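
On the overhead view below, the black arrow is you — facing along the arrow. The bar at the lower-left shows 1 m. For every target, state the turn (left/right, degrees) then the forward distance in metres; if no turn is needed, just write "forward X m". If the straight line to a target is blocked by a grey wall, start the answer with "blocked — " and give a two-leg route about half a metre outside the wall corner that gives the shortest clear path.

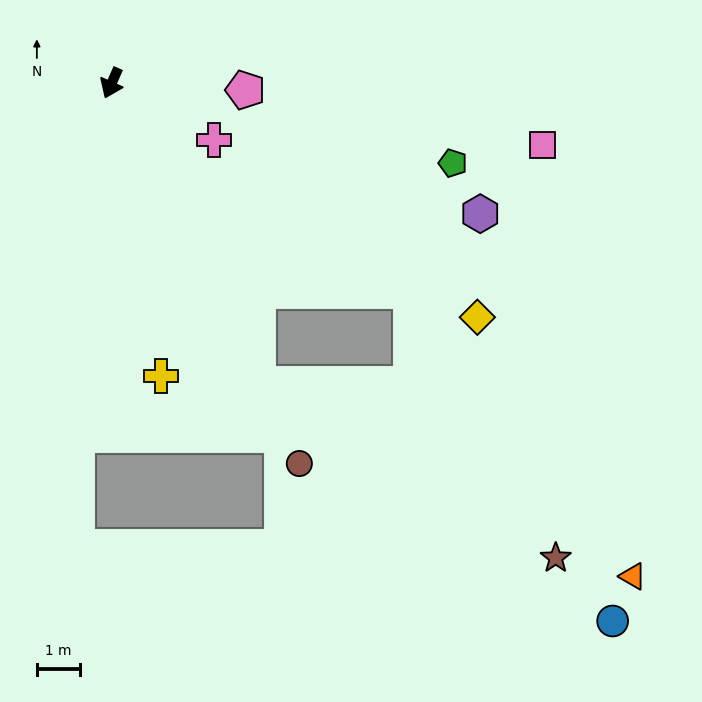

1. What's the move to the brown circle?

turn left 50°, forward 9.8 m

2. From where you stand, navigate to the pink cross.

turn left 85°, forward 2.7 m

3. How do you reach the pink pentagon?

turn left 111°, forward 3.1 m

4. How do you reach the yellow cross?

turn left 33°, forward 6.9 m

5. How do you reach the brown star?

blocked — turn left 49°, forward 7.7 m, then turn left 34°, forward 8.0 m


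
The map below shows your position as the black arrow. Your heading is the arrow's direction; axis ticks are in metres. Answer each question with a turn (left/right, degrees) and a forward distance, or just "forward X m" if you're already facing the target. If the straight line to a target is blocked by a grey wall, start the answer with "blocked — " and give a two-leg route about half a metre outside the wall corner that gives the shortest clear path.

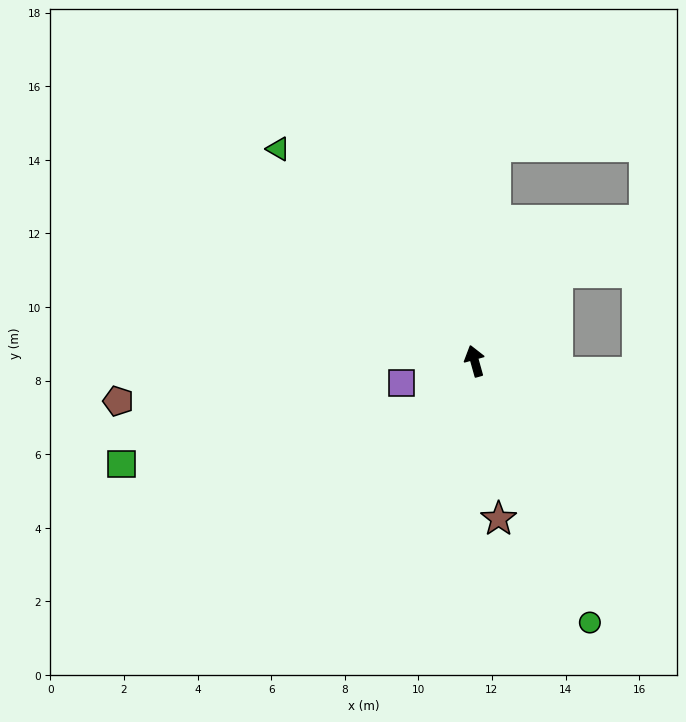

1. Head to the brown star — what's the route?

turn left 173°, forward 4.3 m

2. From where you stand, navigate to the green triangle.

turn left 27°, forward 7.9 m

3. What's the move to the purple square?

turn left 91°, forward 2.1 m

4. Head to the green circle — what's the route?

turn right 172°, forward 7.8 m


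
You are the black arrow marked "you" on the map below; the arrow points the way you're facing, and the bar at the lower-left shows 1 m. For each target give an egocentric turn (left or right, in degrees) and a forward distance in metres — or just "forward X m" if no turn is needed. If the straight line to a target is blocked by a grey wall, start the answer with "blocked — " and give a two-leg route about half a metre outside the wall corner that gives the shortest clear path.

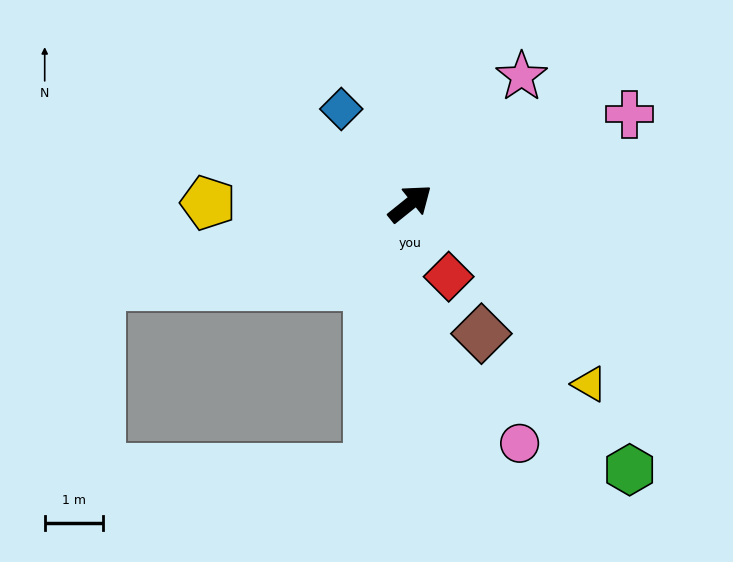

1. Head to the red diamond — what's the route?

turn right 101°, forward 1.4 m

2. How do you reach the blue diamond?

turn left 87°, forward 2.0 m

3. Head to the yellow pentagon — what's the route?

turn left 141°, forward 3.5 m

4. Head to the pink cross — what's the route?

turn right 17°, forward 4.1 m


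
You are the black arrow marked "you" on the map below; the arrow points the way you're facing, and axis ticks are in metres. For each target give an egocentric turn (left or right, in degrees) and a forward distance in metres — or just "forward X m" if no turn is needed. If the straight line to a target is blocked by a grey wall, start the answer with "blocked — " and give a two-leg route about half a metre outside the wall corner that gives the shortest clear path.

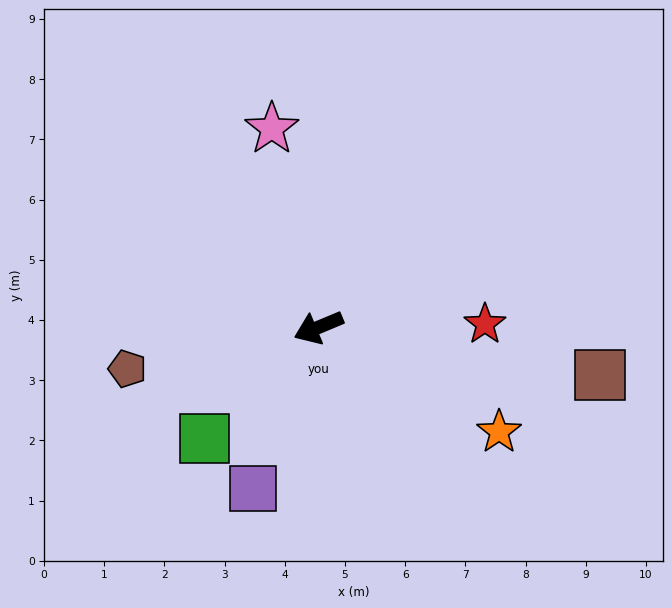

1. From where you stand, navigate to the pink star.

turn right 99°, forward 3.4 m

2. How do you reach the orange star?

turn left 127°, forward 3.5 m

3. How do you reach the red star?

turn left 158°, forward 2.8 m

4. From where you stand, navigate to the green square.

turn left 22°, forward 2.6 m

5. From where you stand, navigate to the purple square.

turn left 45°, forward 2.9 m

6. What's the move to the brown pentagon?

turn right 10°, forward 3.2 m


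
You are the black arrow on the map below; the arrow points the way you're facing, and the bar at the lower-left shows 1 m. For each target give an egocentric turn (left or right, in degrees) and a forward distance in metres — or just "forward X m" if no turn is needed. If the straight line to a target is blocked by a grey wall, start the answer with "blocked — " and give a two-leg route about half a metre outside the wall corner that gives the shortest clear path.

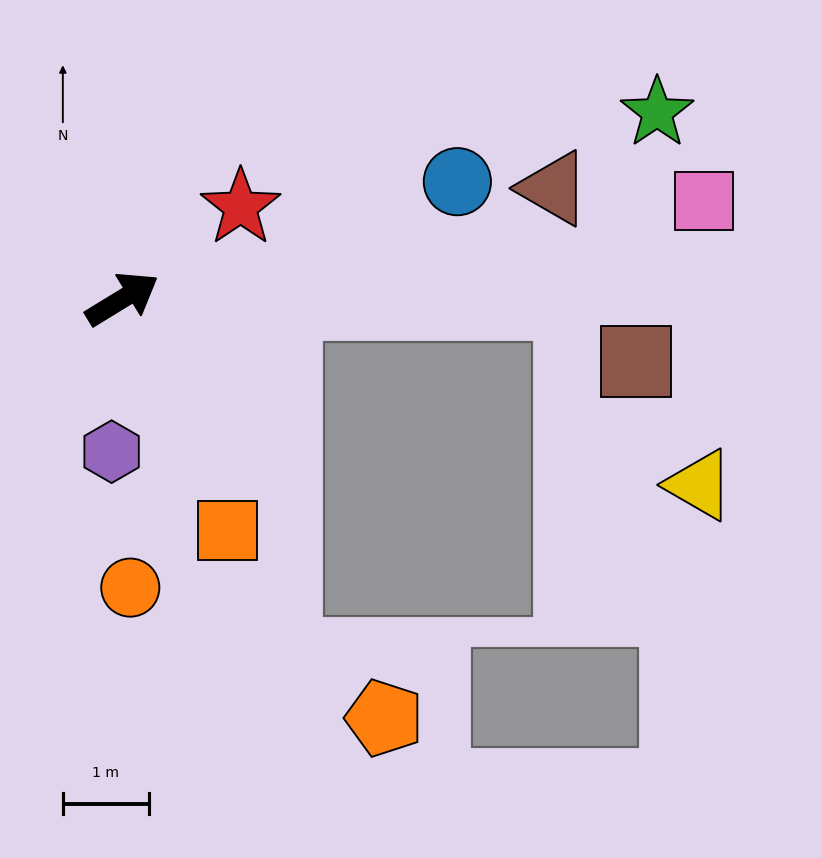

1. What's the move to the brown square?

blocked — turn right 32°, forward 5.2 m, then turn right 41°, forward 1.0 m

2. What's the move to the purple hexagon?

turn right 125°, forward 1.8 m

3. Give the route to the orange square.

turn right 97°, forward 3.0 m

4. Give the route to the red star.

turn left 6°, forward 1.7 m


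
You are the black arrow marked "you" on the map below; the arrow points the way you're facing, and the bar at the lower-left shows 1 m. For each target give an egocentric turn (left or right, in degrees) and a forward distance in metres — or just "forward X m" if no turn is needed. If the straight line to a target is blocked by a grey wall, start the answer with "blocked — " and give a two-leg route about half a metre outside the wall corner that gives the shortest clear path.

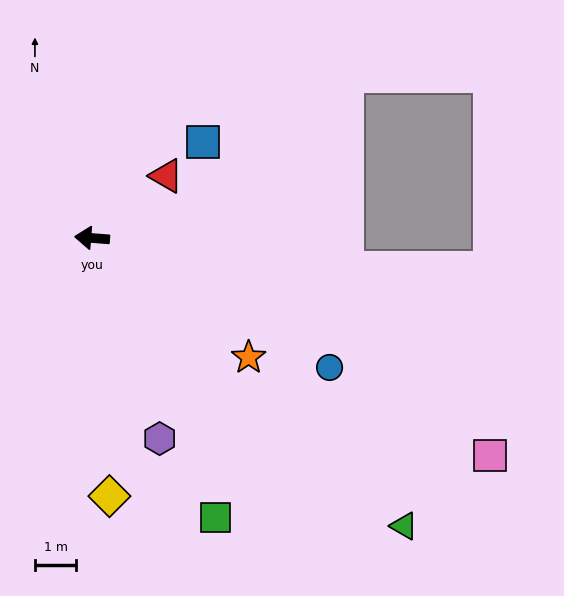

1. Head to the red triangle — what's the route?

turn right 136°, forward 2.3 m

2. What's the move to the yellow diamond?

turn left 98°, forward 6.2 m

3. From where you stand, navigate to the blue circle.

turn left 156°, forward 6.5 m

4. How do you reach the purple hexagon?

turn left 113°, forward 5.1 m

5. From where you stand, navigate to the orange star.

turn left 147°, forward 4.7 m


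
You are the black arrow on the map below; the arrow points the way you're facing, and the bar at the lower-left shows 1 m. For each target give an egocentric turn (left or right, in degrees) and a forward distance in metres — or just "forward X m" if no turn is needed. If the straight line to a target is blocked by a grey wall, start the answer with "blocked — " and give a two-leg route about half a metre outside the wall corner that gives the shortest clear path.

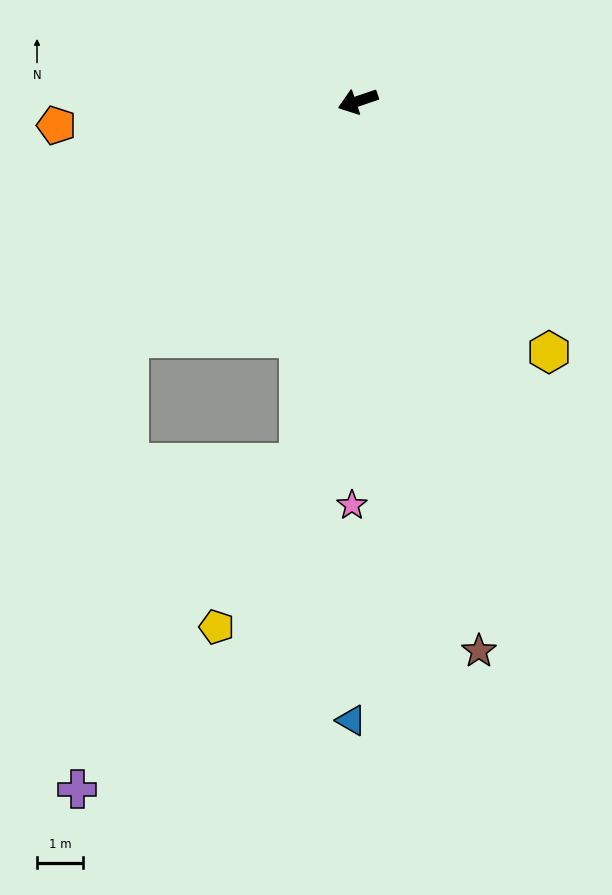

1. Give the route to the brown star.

turn left 84°, forward 12.2 m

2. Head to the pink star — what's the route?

turn left 70°, forward 8.7 m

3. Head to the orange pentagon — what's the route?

turn right 14°, forward 6.5 m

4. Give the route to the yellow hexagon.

turn left 109°, forward 6.8 m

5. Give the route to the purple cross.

blocked — turn left 27°, forward 7.1 m, then turn left 38°, forward 9.8 m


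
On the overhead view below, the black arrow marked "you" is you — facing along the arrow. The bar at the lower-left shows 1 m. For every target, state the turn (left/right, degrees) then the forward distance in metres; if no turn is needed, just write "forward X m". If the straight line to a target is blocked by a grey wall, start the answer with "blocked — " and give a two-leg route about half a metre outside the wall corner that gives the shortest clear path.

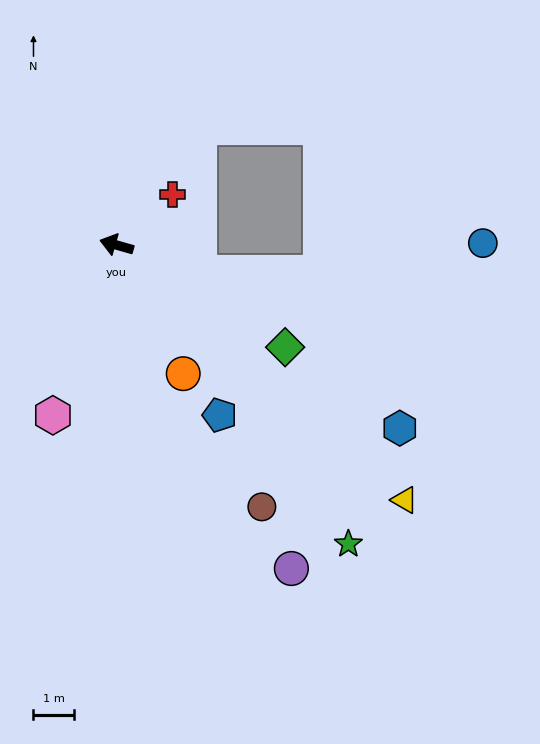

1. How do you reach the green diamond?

turn left 165°, forward 4.8 m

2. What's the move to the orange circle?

turn left 133°, forward 3.6 m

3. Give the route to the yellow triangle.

turn left 154°, forward 9.5 m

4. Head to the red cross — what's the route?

turn right 122°, forward 1.9 m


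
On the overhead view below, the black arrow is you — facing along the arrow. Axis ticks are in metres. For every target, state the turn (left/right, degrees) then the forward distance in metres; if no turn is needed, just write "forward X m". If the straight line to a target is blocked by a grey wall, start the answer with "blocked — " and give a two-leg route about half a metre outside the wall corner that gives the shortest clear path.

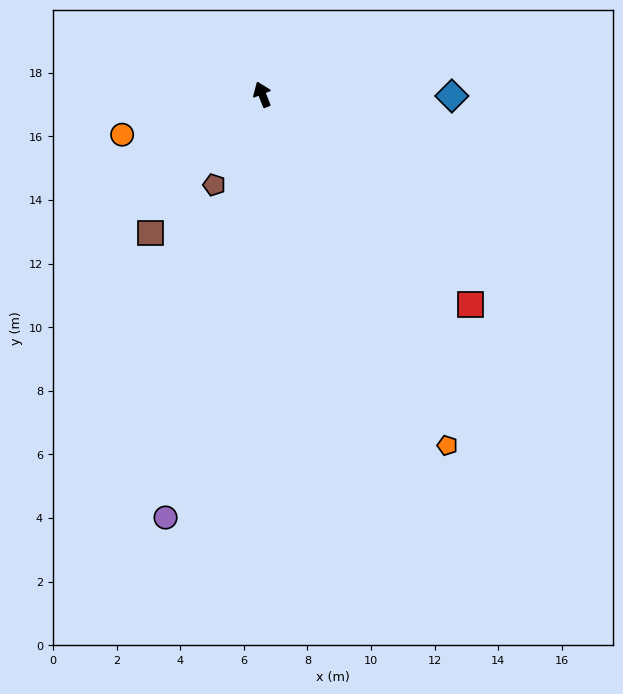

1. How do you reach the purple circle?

turn left 145°, forward 13.6 m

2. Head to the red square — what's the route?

turn right 157°, forward 9.3 m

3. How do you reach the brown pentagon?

turn left 130°, forward 3.2 m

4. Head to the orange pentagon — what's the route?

turn right 174°, forward 12.5 m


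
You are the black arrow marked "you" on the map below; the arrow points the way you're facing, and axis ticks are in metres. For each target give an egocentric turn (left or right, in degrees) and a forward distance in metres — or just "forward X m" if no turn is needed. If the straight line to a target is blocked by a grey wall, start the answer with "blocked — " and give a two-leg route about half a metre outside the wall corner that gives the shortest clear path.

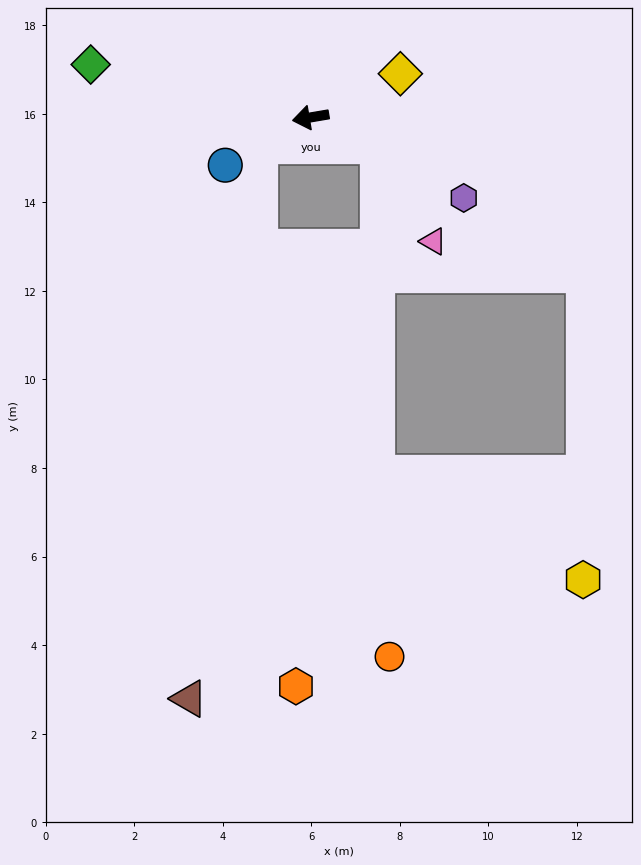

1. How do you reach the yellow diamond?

turn right 164°, forward 2.3 m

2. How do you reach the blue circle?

turn left 20°, forward 2.2 m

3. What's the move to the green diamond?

turn right 23°, forward 5.1 m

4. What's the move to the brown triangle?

blocked — turn left 19°, forward 1.3 m, then turn left 54°, forward 12.6 m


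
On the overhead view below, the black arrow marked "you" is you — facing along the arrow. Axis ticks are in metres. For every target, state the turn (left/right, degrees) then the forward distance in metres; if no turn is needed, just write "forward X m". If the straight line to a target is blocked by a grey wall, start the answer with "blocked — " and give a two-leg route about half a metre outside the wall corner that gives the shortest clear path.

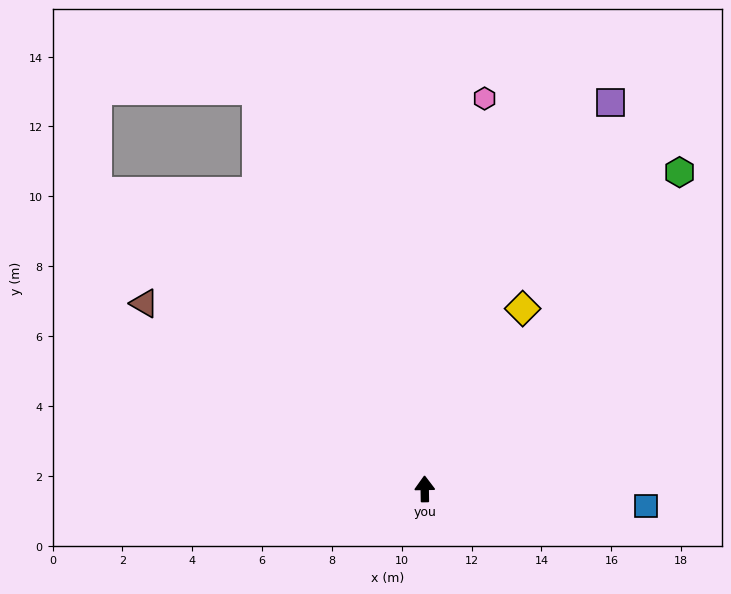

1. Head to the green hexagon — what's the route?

turn right 40°, forward 11.6 m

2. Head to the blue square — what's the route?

turn right 95°, forward 6.3 m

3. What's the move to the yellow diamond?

turn right 29°, forward 5.9 m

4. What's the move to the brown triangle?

turn left 56°, forward 9.6 m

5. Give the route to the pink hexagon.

turn right 10°, forward 11.3 m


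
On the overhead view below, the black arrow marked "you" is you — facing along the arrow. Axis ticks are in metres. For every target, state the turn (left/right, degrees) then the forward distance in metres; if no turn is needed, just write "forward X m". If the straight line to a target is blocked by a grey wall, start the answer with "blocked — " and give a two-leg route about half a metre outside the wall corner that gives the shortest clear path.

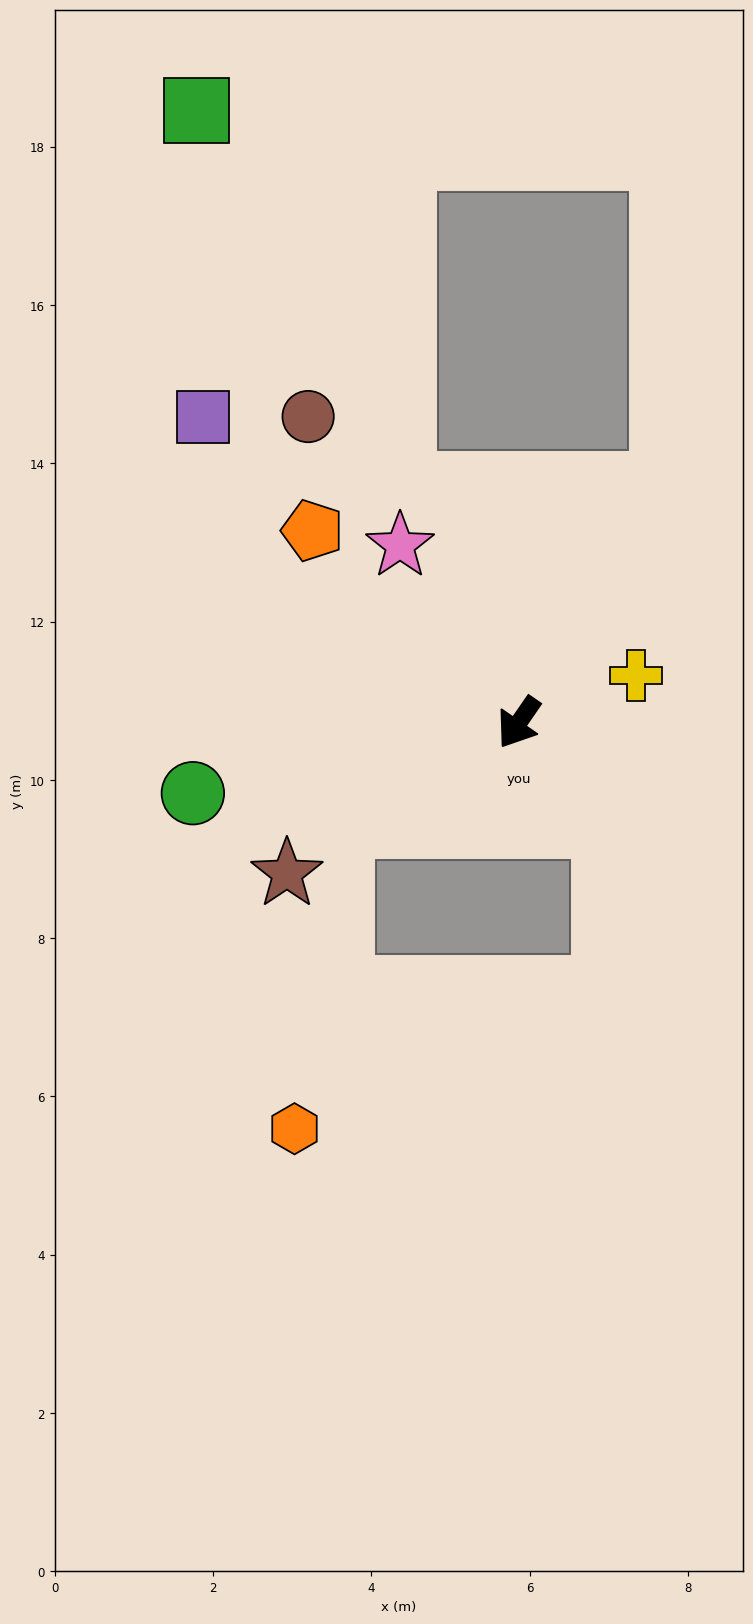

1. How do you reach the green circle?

turn right 43°, forward 4.2 m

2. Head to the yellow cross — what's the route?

turn left 147°, forward 1.6 m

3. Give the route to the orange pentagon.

turn right 98°, forward 3.6 m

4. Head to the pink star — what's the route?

turn right 112°, forward 2.7 m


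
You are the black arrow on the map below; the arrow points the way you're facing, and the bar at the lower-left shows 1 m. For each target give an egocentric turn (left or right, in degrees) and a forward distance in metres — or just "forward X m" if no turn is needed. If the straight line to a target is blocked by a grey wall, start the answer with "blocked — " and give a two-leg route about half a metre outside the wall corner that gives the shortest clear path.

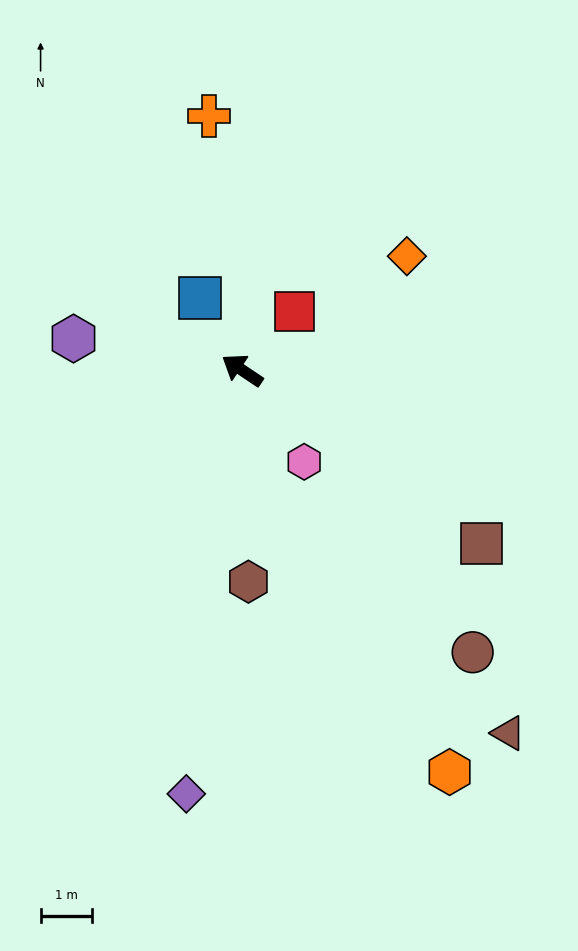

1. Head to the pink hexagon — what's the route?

turn left 158°, forward 2.1 m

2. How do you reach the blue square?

turn right 26°, forward 1.6 m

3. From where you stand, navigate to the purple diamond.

turn left 116°, forward 8.3 m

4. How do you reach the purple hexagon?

turn left 23°, forward 3.3 m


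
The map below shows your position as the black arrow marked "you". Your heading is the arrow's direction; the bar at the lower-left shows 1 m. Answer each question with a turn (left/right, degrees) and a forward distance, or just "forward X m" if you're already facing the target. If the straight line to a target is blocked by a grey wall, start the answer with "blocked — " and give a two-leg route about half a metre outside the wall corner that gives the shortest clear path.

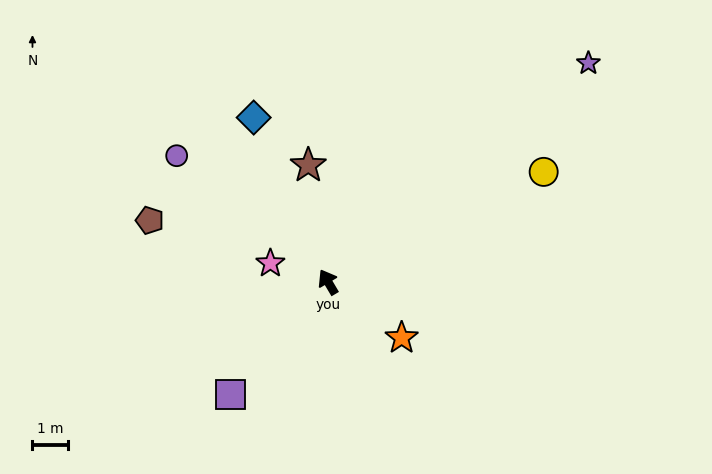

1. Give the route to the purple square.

turn left 108°, forward 4.2 m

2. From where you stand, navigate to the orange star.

turn right 158°, forward 2.6 m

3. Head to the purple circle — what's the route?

turn left 20°, forward 5.5 m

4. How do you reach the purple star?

turn right 81°, forward 9.5 m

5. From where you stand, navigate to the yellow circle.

turn right 94°, forward 6.8 m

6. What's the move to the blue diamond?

turn right 6°, forward 5.0 m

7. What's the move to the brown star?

turn right 21°, forward 3.3 m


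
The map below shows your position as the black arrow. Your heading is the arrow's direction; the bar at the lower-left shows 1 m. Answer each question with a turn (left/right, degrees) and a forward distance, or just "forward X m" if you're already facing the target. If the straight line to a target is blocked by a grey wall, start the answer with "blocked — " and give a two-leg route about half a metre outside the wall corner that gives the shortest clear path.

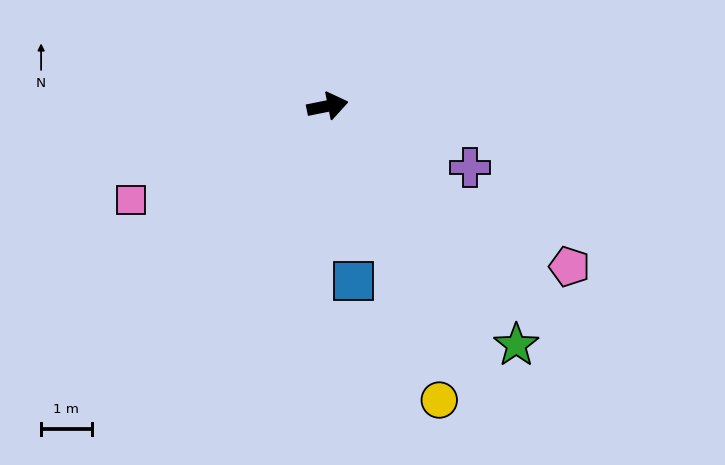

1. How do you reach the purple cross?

turn right 35°, forward 3.1 m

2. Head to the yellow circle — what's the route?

turn right 81°, forward 6.2 m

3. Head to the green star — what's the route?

turn right 63°, forward 6.0 m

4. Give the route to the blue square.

turn right 93°, forward 3.5 m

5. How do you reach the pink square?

turn right 166°, forward 4.3 m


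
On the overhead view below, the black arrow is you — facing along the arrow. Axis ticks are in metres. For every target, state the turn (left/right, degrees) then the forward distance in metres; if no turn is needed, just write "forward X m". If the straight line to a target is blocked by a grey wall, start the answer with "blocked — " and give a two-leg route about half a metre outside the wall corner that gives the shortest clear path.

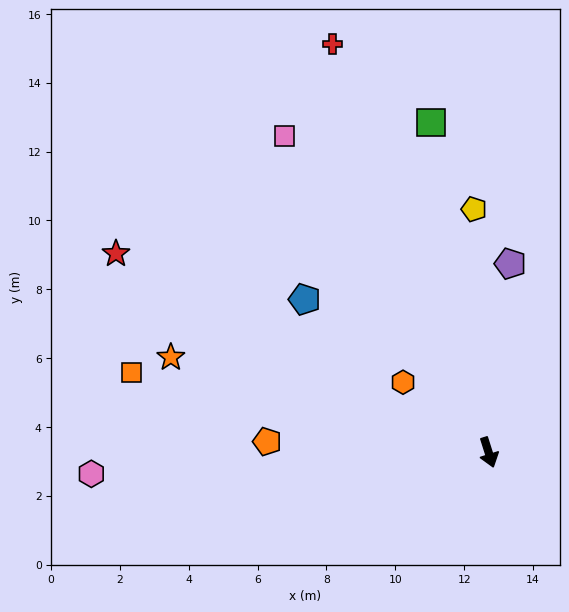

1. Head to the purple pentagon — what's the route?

turn left 156°, forward 5.5 m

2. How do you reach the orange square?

turn right 120°, forward 10.6 m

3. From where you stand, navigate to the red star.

turn right 136°, forward 12.3 m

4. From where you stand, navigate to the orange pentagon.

turn right 110°, forward 6.4 m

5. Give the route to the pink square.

turn right 165°, forward 10.9 m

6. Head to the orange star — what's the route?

turn right 124°, forward 9.6 m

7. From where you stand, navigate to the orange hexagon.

turn right 147°, forward 3.2 m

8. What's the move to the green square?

turn left 172°, forward 9.7 m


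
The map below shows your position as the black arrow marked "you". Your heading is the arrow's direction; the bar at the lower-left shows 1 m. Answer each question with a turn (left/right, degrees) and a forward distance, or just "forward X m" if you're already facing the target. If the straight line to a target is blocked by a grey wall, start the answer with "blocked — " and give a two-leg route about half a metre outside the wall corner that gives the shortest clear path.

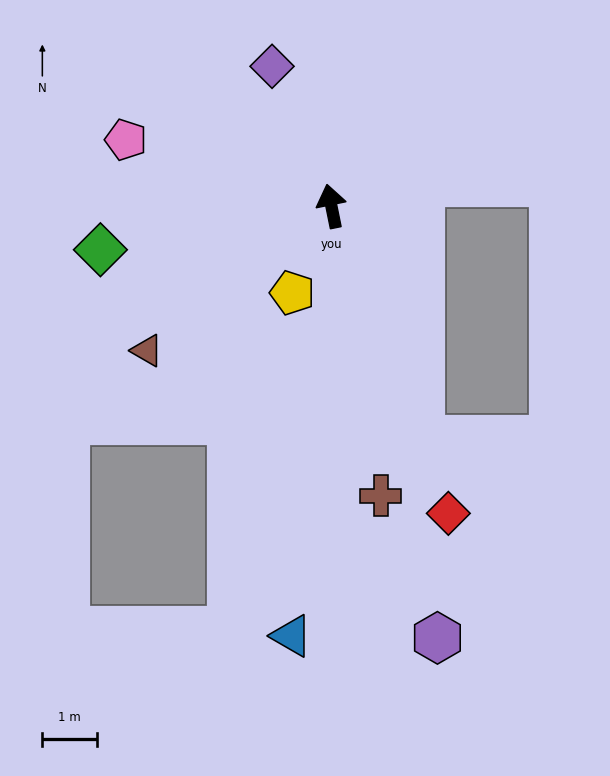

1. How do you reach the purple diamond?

turn left 11°, forward 2.8 m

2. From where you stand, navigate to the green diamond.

turn left 89°, forward 4.3 m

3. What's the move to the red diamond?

turn right 171°, forward 6.0 m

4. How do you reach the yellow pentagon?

turn left 144°, forward 1.7 m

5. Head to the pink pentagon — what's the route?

turn left 61°, forward 3.9 m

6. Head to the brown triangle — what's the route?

turn left 117°, forward 4.3 m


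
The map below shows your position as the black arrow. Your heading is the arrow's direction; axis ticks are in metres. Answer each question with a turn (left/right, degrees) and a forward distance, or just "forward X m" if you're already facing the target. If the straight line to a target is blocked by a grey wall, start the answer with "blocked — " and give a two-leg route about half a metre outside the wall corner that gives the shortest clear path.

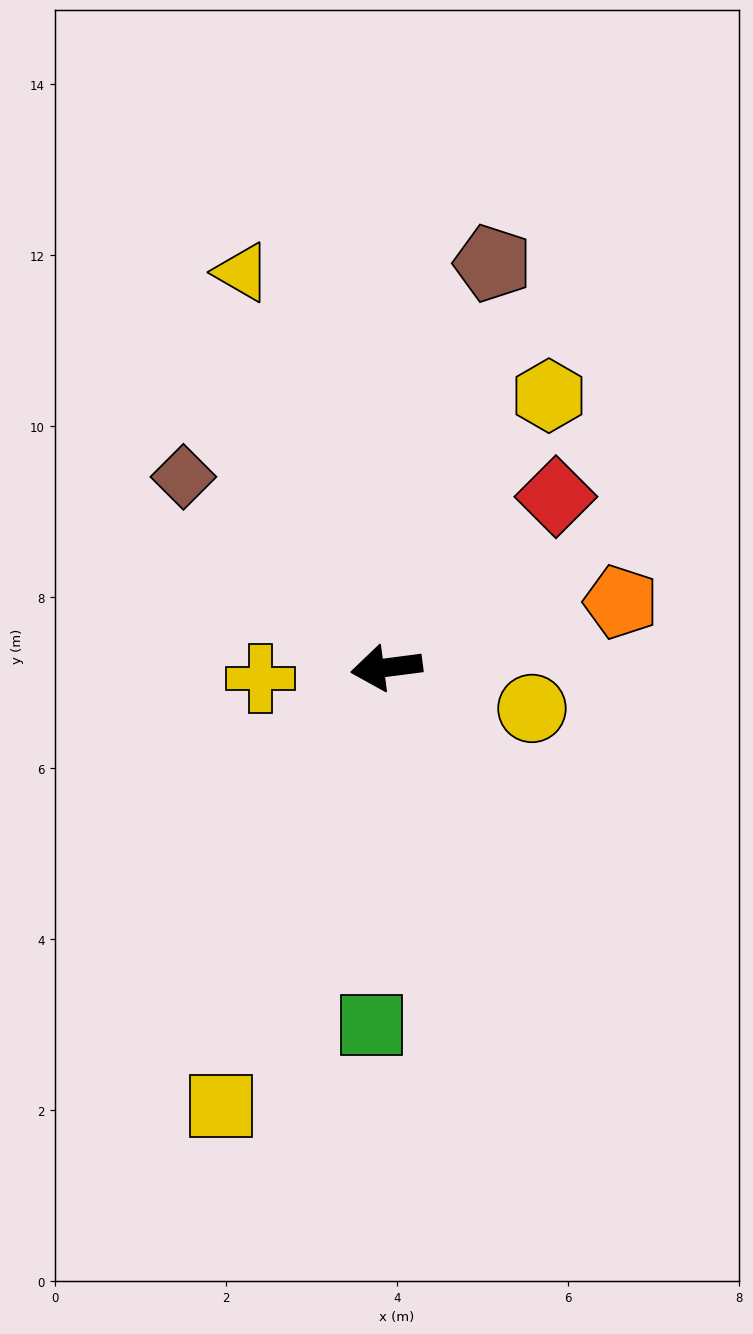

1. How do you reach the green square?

turn left 80°, forward 4.2 m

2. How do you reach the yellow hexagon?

turn right 128°, forward 3.7 m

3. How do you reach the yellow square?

turn left 62°, forward 5.5 m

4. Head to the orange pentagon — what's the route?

turn right 172°, forward 2.8 m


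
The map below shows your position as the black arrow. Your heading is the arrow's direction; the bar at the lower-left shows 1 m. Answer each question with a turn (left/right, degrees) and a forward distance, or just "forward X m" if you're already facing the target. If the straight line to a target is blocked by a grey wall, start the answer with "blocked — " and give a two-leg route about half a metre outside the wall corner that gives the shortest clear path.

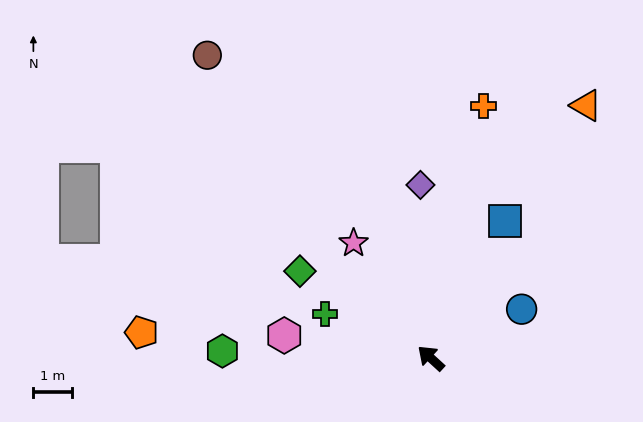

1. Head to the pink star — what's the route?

turn right 14°, forward 3.6 m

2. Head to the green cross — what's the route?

turn left 20°, forward 3.0 m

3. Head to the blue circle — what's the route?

turn right 109°, forward 2.7 m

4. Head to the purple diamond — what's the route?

turn right 44°, forward 4.5 m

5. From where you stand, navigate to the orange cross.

turn right 59°, forward 6.7 m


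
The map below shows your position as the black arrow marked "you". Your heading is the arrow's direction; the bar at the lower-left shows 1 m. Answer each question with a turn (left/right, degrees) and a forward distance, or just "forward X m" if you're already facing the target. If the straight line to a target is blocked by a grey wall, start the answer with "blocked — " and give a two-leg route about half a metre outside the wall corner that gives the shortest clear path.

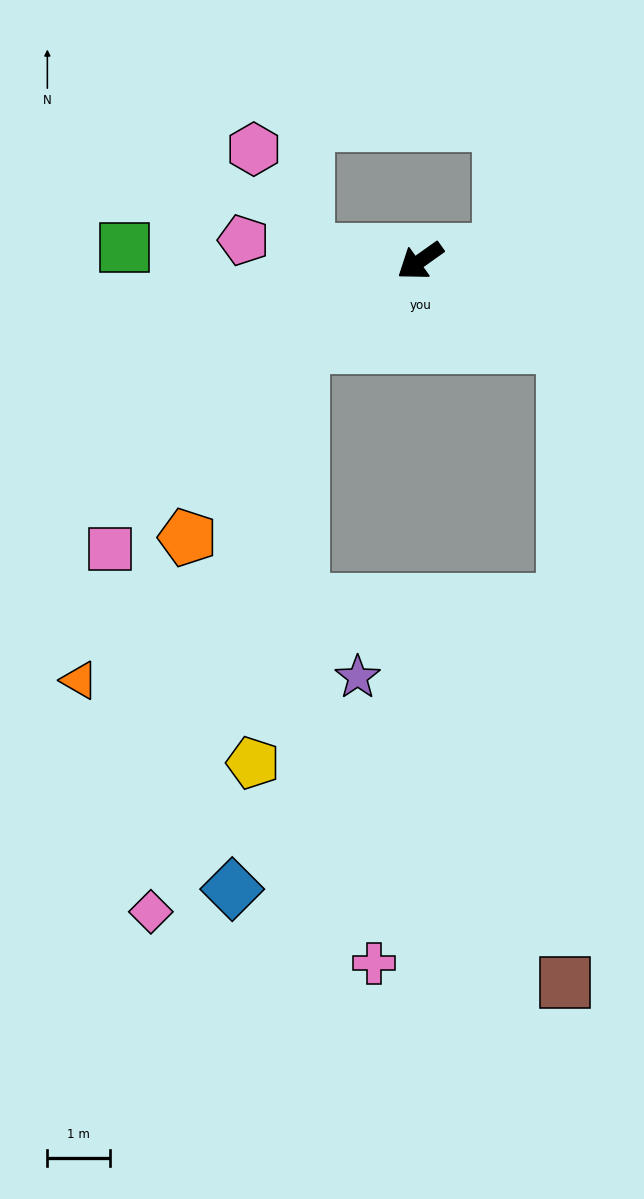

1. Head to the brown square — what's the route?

blocked — turn left 114°, forward 2.6 m, then turn right 59°, forward 10.1 m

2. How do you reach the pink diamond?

blocked — forward 2.3 m, then turn left 40°, forward 9.3 m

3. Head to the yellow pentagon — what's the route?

blocked — forward 2.3 m, then turn left 48°, forward 6.6 m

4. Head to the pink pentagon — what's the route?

turn right 42°, forward 2.8 m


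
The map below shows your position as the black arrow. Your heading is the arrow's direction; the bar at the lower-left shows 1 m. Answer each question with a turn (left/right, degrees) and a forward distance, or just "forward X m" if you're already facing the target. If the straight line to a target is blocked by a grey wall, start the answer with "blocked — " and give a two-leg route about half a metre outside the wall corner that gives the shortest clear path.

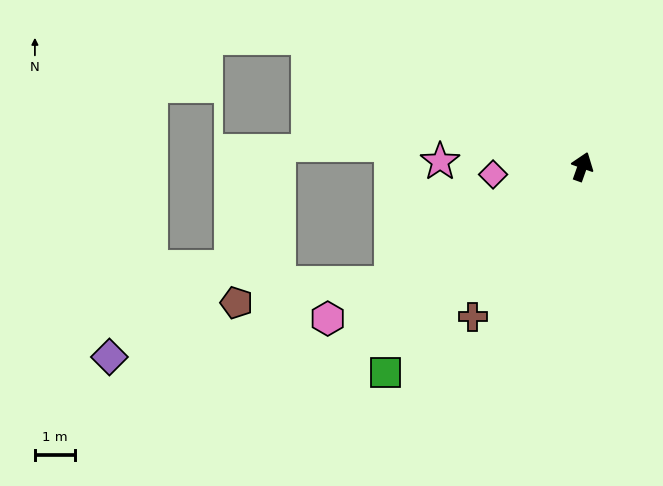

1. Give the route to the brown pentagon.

blocked — turn left 141°, forward 5.5 m, then turn right 24°, forward 3.9 m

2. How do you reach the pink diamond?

turn left 115°, forward 2.2 m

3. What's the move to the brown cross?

turn left 163°, forward 4.6 m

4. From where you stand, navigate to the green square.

turn left 156°, forward 7.0 m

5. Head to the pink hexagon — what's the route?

turn left 140°, forward 7.3 m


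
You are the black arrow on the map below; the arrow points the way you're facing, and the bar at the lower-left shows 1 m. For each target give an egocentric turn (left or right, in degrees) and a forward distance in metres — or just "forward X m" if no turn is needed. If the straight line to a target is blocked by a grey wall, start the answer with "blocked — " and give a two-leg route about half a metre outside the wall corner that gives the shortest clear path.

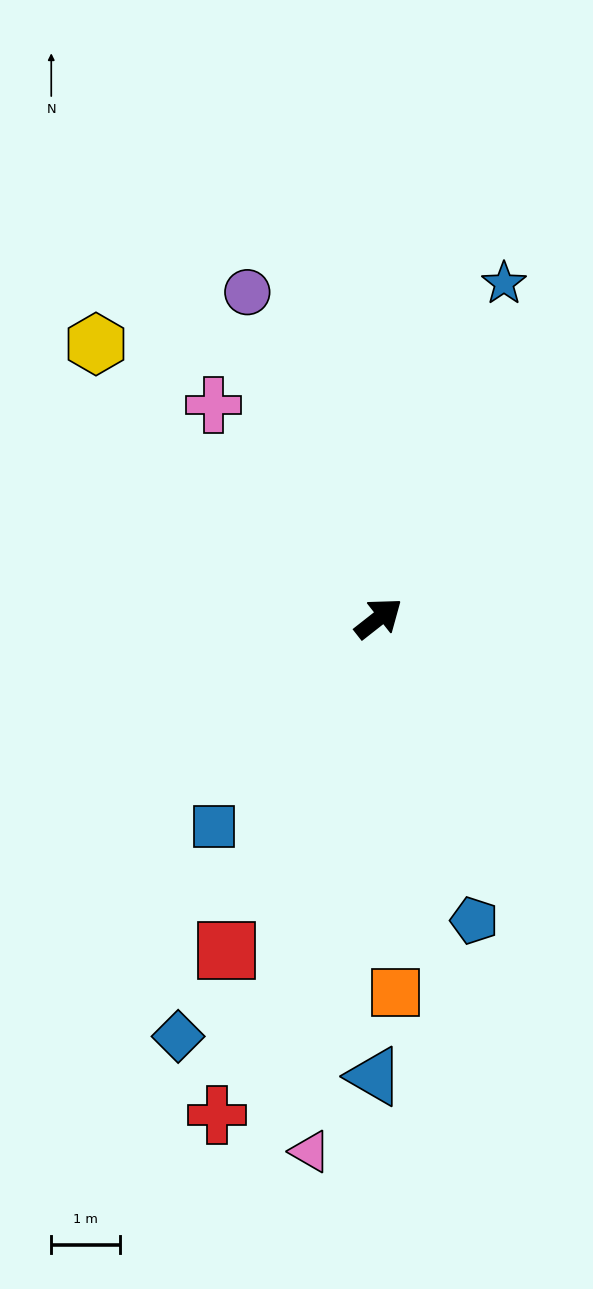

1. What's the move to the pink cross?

turn left 90°, forward 4.0 m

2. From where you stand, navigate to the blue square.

turn right 166°, forward 3.9 m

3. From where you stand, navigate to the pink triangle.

turn right 135°, forward 7.9 m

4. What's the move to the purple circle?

turn left 74°, forward 5.1 m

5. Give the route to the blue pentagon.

turn right 111°, forward 4.6 m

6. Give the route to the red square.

turn right 153°, forward 5.4 m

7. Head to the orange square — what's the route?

turn right 126°, forward 5.5 m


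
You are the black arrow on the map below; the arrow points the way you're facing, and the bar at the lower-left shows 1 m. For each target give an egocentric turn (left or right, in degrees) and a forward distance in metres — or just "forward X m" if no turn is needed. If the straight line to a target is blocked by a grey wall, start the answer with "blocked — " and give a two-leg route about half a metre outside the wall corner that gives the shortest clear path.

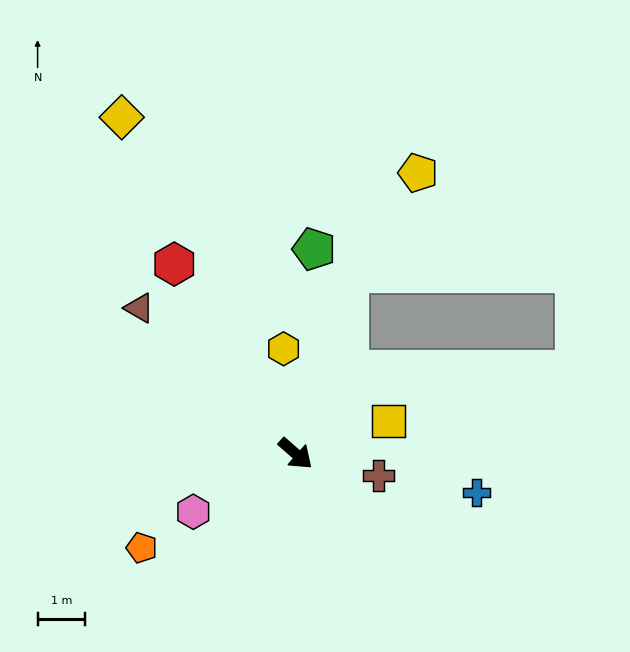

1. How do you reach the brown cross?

turn left 26°, forward 1.8 m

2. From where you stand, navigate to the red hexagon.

turn left 164°, forward 4.7 m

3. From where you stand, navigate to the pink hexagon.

turn right 109°, forward 2.5 m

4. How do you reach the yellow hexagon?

turn left 138°, forward 2.2 m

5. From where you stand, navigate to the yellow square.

turn left 61°, forward 2.1 m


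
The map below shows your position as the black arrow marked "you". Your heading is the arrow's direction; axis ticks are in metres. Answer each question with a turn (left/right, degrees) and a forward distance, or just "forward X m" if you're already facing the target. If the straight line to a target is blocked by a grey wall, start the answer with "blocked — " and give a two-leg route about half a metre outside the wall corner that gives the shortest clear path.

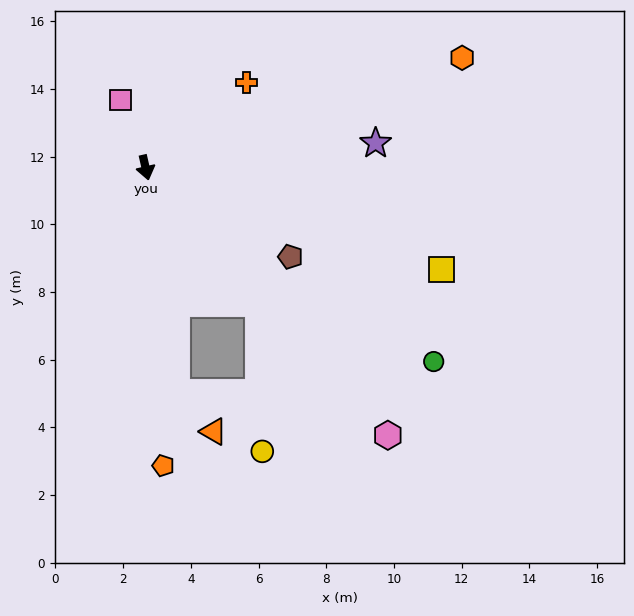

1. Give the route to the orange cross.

turn left 117°, forward 3.9 m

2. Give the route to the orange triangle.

blocked — turn right 5°, forward 6.7 m, then turn left 37°, forward 1.6 m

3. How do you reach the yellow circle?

blocked — turn left 27°, forward 5.2 m, then turn right 39°, forward 4.4 m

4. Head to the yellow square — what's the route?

turn left 58°, forward 9.3 m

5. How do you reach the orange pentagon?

turn right 9°, forward 8.8 m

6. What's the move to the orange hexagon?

turn left 96°, forward 9.9 m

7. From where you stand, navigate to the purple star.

turn left 83°, forward 6.8 m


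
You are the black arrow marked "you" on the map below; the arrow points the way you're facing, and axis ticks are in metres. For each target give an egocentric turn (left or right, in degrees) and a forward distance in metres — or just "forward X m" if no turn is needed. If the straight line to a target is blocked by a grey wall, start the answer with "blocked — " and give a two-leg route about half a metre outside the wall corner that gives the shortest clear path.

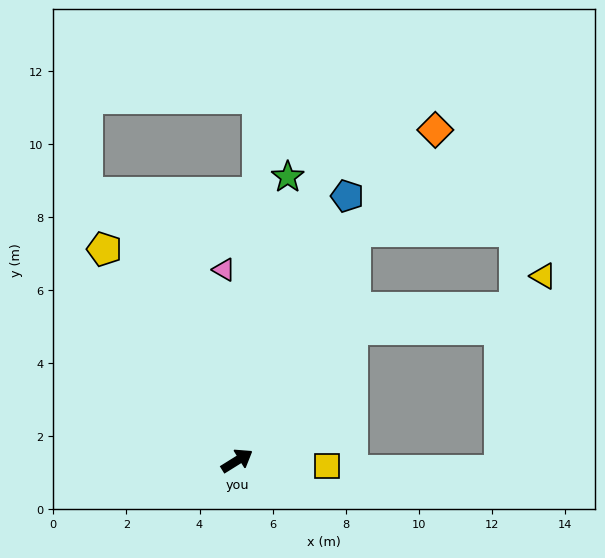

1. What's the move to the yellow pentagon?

turn left 90°, forward 6.8 m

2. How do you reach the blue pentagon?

turn left 35°, forward 7.8 m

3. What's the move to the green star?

turn left 48°, forward 7.9 m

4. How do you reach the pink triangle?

turn left 62°, forward 5.2 m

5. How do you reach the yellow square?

turn right 35°, forward 2.5 m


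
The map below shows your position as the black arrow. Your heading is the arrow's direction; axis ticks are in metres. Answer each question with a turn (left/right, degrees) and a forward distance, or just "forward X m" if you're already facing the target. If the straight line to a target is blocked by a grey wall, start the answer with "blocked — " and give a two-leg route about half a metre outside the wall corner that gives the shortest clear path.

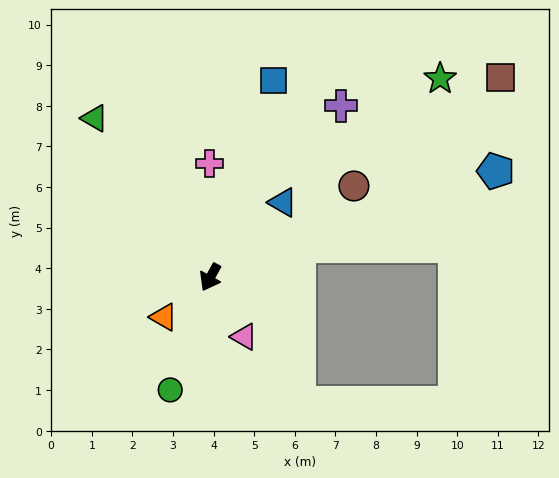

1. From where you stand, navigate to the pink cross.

turn right 151°, forward 2.8 m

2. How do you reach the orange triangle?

turn right 21°, forward 1.5 m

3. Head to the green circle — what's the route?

turn left 9°, forward 2.9 m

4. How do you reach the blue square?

turn right 169°, forward 5.1 m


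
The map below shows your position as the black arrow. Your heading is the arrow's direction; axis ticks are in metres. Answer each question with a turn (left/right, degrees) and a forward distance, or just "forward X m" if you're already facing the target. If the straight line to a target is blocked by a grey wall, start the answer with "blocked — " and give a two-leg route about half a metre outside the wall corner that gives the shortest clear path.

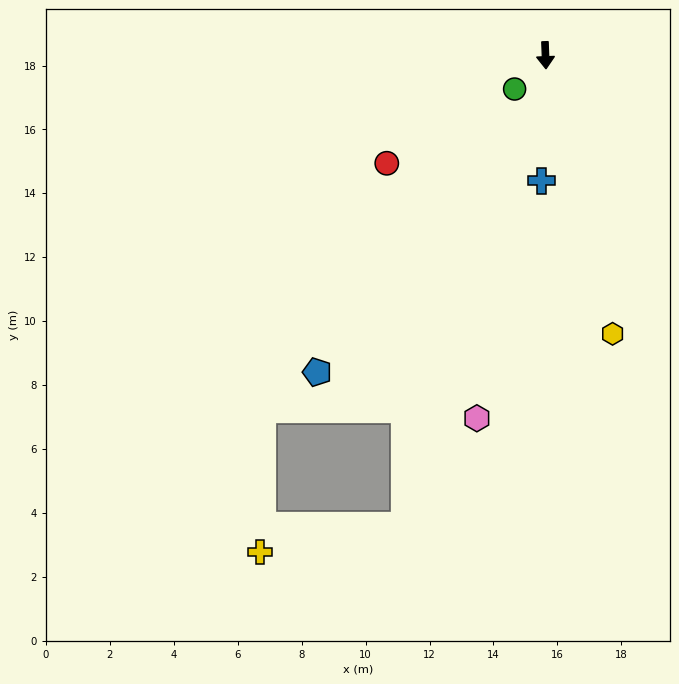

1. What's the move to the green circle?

turn right 45°, forward 1.4 m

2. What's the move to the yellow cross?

blocked — turn right 19°, forward 15.3 m, then turn right 63°, forward 4.6 m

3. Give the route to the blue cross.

turn right 4°, forward 3.9 m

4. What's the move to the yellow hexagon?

turn left 11°, forward 9.0 m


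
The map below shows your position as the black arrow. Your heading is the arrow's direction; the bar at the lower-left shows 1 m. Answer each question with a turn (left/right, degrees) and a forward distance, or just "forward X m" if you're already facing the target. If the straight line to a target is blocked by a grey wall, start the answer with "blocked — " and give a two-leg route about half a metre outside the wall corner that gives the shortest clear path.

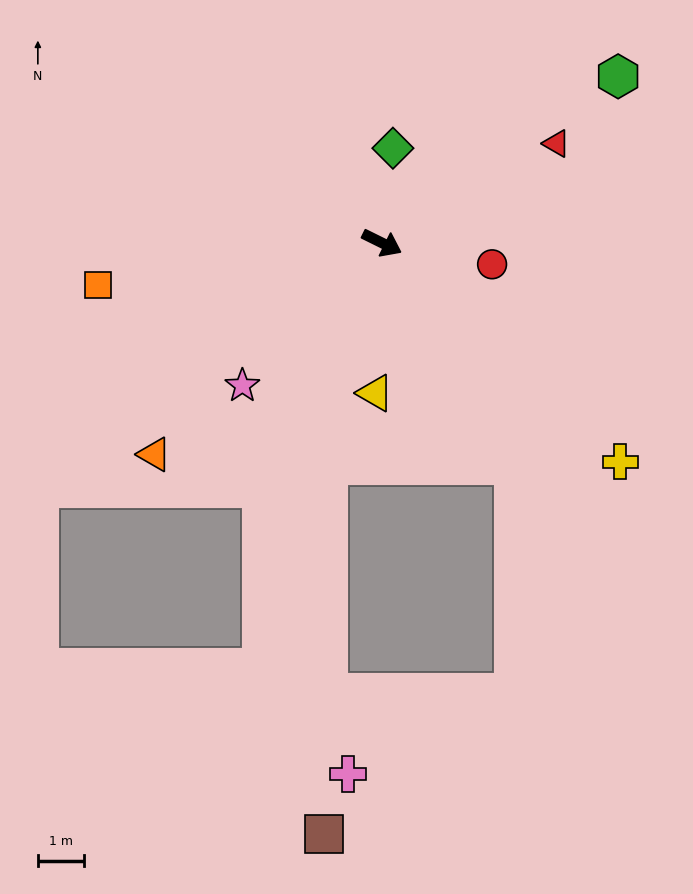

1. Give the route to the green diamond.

turn left 110°, forward 2.1 m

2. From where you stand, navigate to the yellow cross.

turn right 16°, forward 7.0 m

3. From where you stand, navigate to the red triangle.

turn left 56°, forward 4.3 m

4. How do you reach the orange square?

turn right 145°, forward 6.2 m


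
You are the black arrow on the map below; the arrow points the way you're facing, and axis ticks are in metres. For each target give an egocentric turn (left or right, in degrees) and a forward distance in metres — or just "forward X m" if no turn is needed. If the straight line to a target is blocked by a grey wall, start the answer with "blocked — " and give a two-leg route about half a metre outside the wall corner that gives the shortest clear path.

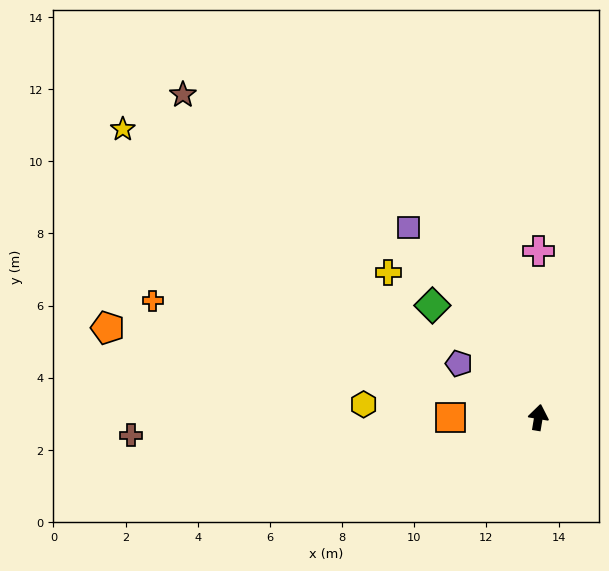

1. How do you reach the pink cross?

turn left 9°, forward 4.6 m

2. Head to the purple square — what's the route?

turn left 44°, forward 6.4 m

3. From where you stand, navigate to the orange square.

turn left 99°, forward 2.4 m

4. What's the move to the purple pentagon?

turn left 65°, forward 2.7 m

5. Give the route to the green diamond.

turn left 53°, forward 4.3 m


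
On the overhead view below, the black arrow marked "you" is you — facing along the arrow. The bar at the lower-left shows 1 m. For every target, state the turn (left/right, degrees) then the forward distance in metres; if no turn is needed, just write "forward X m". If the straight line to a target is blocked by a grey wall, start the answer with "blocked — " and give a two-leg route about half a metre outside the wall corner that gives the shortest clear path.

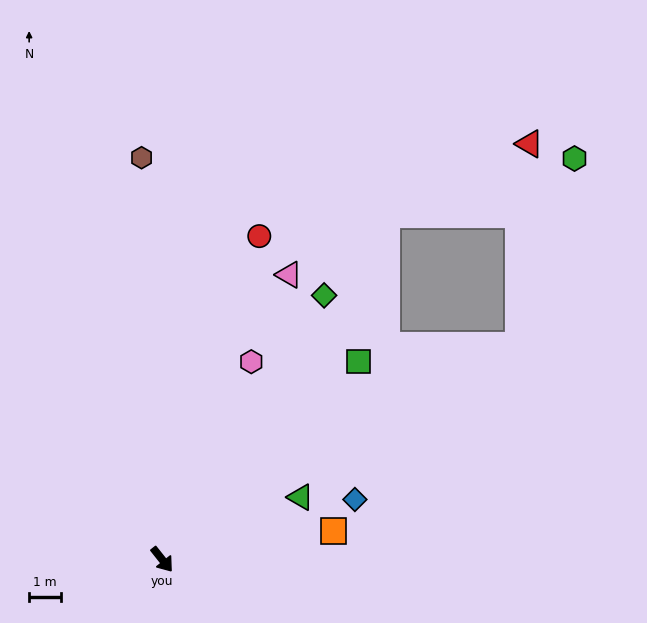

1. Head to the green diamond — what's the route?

turn left 110°, forward 9.6 m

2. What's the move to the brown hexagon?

turn left 145°, forward 12.5 m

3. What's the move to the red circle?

turn left 125°, forward 10.5 m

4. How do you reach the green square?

turn left 97°, forward 8.6 m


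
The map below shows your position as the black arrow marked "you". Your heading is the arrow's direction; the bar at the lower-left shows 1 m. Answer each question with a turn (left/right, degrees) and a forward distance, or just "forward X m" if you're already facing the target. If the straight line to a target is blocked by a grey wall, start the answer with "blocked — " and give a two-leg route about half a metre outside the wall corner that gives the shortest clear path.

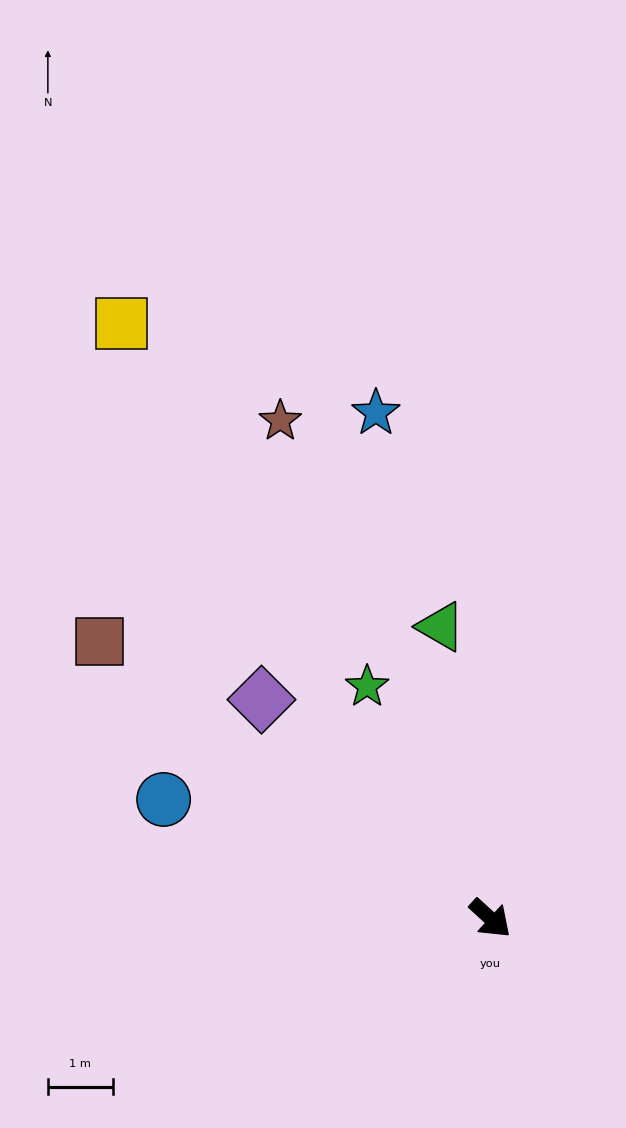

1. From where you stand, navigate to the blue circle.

turn right 158°, forward 5.4 m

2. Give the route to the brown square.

turn right 173°, forward 7.4 m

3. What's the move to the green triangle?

turn left 142°, forward 4.6 m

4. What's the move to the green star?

turn left 160°, forward 4.1 m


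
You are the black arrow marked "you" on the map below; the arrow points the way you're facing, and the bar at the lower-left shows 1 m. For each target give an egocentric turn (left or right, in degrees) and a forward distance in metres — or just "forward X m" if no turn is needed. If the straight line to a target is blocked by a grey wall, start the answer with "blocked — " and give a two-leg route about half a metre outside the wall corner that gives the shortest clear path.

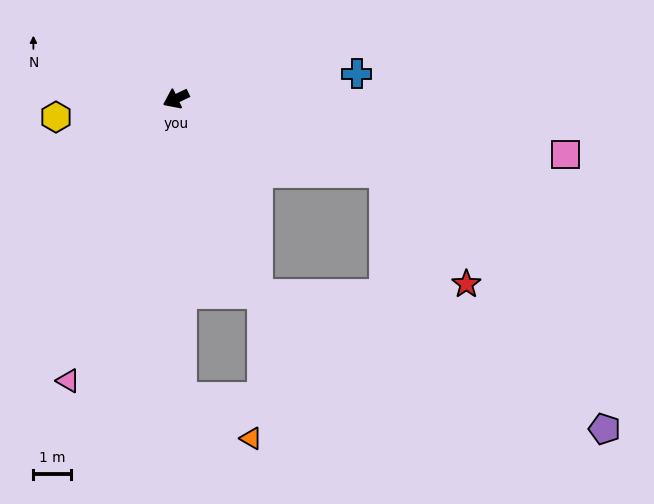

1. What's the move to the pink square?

turn left 146°, forward 10.5 m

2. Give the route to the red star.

blocked — turn left 135°, forward 5.9 m, then turn right 34°, forward 3.7 m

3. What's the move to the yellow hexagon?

turn right 17°, forward 3.3 m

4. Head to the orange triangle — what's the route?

blocked — turn left 66°, forward 8.0 m, then turn left 58°, forward 2.2 m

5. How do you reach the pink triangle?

turn left 44°, forward 8.1 m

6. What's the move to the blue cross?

turn left 162°, forward 4.9 m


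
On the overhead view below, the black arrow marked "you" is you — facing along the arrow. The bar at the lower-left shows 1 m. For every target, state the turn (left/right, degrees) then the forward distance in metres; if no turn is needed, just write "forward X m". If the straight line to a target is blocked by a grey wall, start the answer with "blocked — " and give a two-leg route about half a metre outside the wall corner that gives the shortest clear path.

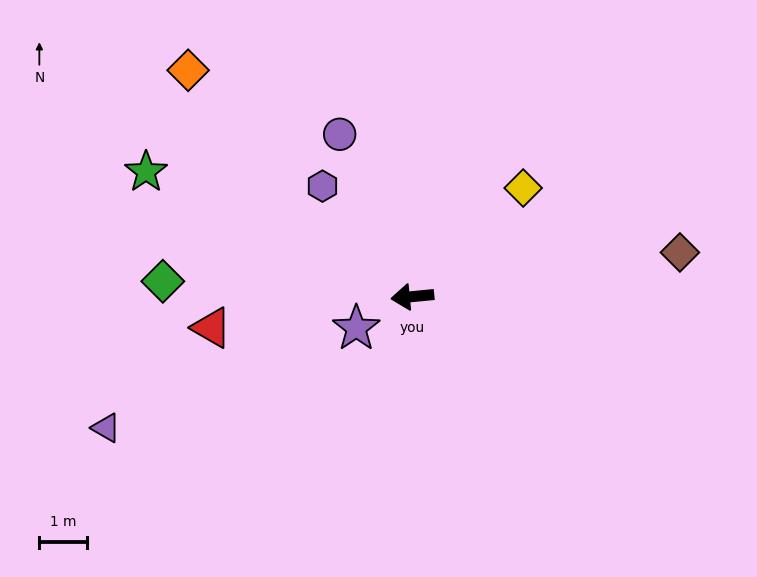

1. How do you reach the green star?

turn right 31°, forward 6.2 m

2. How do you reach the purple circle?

turn right 71°, forward 3.7 m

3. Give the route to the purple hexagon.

turn right 56°, forward 3.0 m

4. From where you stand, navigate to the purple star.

turn left 24°, forward 1.4 m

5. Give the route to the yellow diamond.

turn right 141°, forward 3.3 m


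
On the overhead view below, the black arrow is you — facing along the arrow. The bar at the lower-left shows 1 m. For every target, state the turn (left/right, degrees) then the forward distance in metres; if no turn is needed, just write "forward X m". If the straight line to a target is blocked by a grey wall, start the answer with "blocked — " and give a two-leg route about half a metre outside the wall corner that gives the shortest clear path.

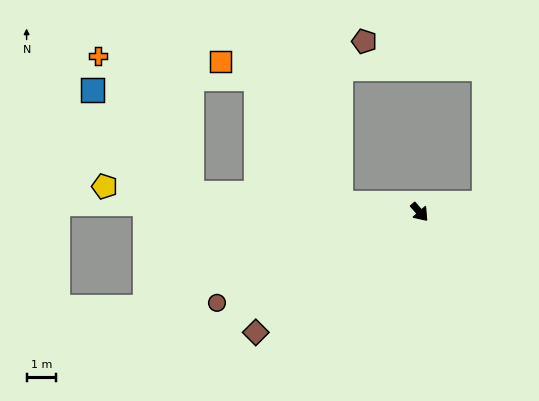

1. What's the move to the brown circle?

turn right 107°, forward 7.5 m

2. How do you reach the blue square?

blocked — turn right 136°, forward 7.7 m, then turn right 41°, forward 4.9 m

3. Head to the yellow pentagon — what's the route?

turn right 136°, forward 10.7 m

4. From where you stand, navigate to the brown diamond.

turn right 95°, forward 6.9 m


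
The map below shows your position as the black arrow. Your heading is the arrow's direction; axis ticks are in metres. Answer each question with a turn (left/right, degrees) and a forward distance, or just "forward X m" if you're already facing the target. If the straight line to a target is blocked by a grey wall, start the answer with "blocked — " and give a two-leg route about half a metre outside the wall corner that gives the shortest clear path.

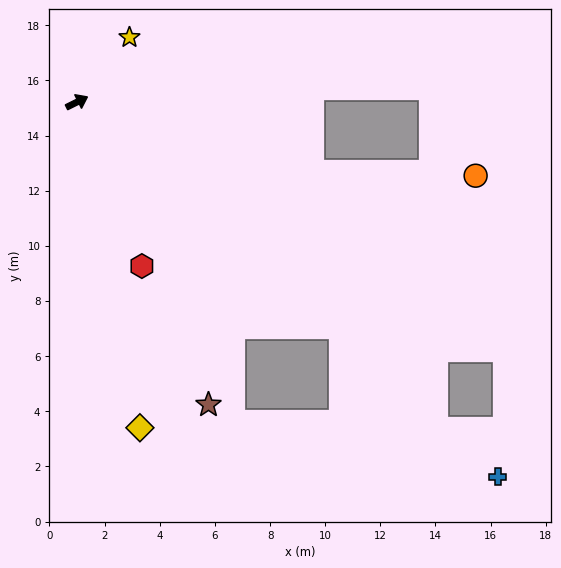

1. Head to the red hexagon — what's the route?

turn right 95°, forward 6.4 m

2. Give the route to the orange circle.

blocked — turn right 43°, forward 8.9 m, then turn left 15°, forward 5.9 m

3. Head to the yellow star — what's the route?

turn left 25°, forward 3.0 m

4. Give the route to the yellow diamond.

turn right 105°, forward 12.0 m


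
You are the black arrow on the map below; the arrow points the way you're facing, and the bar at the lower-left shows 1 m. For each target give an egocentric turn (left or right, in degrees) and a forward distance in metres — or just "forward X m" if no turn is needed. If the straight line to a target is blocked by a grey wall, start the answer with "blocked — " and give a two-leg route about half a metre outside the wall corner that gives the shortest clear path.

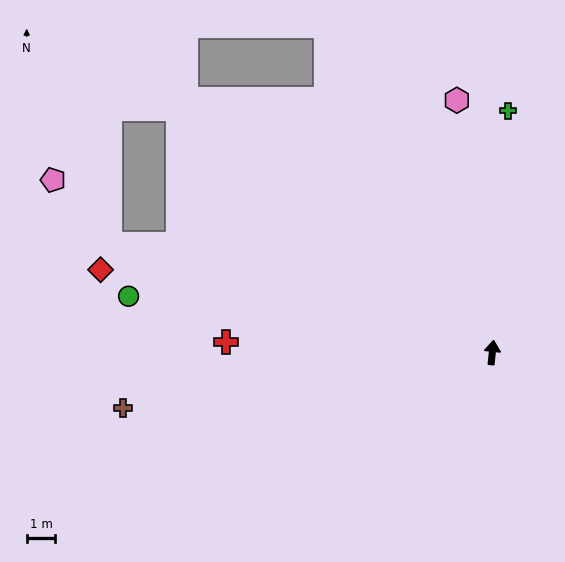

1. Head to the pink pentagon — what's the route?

blocked — turn left 80°, forward 13.9 m, then turn right 32°, forward 3.0 m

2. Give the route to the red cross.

turn left 94°, forward 9.3 m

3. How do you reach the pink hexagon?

turn left 14°, forward 8.9 m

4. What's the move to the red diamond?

turn left 84°, forward 14.0 m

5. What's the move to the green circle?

turn left 87°, forward 12.9 m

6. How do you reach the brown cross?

turn left 105°, forward 13.1 m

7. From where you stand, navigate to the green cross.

turn left 2°, forward 8.5 m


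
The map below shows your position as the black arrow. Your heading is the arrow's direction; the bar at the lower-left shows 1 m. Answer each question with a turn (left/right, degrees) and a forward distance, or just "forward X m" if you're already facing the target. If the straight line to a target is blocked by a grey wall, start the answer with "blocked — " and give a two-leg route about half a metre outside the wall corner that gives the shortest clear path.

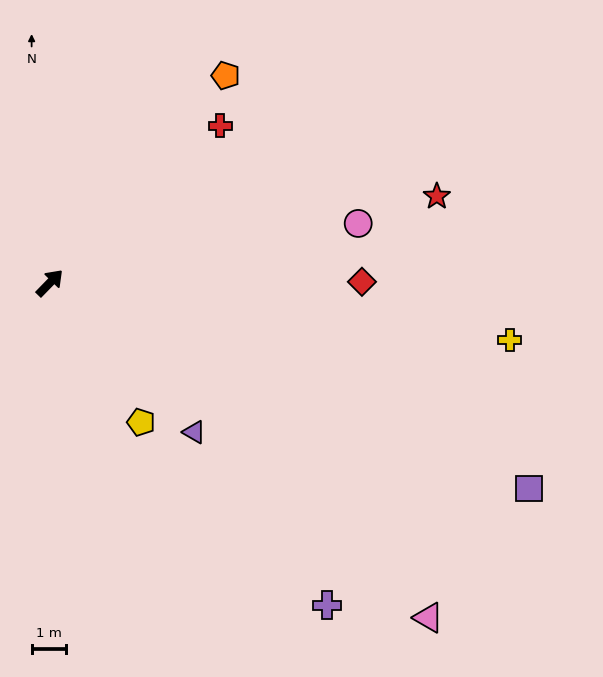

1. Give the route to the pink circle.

turn right 35°, forward 9.0 m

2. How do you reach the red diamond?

turn right 46°, forward 9.0 m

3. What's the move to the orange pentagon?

turn left 4°, forward 7.8 m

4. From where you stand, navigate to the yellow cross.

turn right 53°, forward 13.3 m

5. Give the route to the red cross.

turn right 3°, forward 6.7 m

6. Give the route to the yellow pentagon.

turn right 103°, forward 4.8 m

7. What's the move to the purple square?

turn right 69°, forward 15.0 m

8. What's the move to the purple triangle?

turn right 92°, forward 6.0 m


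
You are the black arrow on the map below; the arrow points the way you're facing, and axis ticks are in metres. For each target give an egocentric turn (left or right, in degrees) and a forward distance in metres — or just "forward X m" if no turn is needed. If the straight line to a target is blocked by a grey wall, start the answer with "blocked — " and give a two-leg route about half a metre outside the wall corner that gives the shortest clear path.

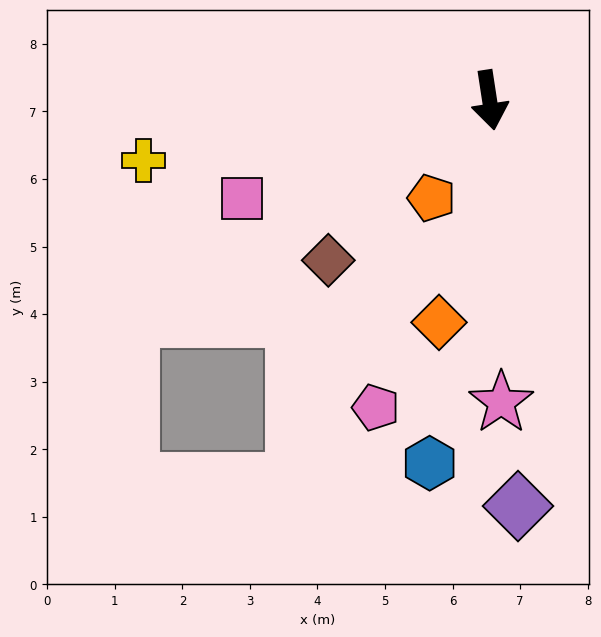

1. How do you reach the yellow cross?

turn right 89°, forward 5.2 m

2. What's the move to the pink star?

turn right 6°, forward 4.5 m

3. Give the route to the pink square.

turn right 77°, forward 3.9 m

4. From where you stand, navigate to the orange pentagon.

turn right 39°, forward 1.7 m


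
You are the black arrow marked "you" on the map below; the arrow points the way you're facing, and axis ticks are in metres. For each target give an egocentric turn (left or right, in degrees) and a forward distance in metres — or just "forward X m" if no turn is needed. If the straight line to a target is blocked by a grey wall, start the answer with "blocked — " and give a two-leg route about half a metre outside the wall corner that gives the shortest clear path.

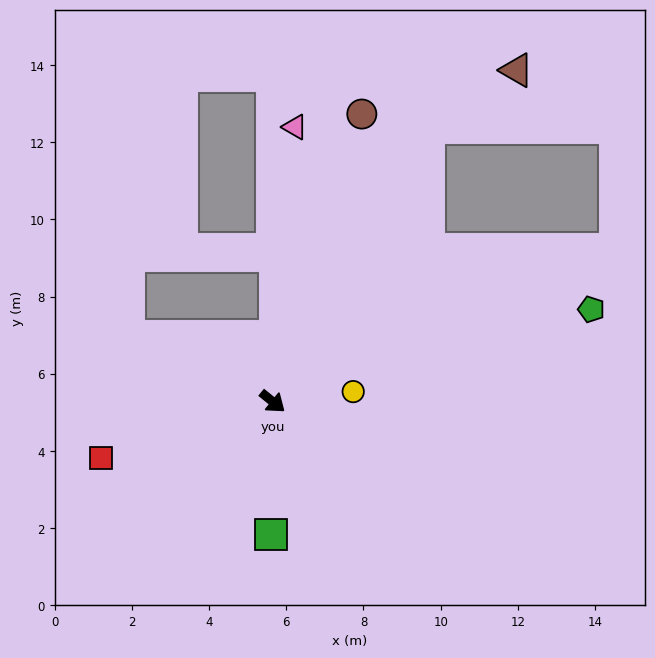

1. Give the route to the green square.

turn right 52°, forward 3.5 m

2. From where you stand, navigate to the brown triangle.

blocked — turn left 99°, forward 8.2 m, then turn right 27°, forward 2.7 m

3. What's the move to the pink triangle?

turn left 124°, forward 7.1 m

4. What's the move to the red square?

turn right 123°, forward 4.7 m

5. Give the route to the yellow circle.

turn left 46°, forward 2.1 m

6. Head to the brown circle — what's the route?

turn left 112°, forward 7.8 m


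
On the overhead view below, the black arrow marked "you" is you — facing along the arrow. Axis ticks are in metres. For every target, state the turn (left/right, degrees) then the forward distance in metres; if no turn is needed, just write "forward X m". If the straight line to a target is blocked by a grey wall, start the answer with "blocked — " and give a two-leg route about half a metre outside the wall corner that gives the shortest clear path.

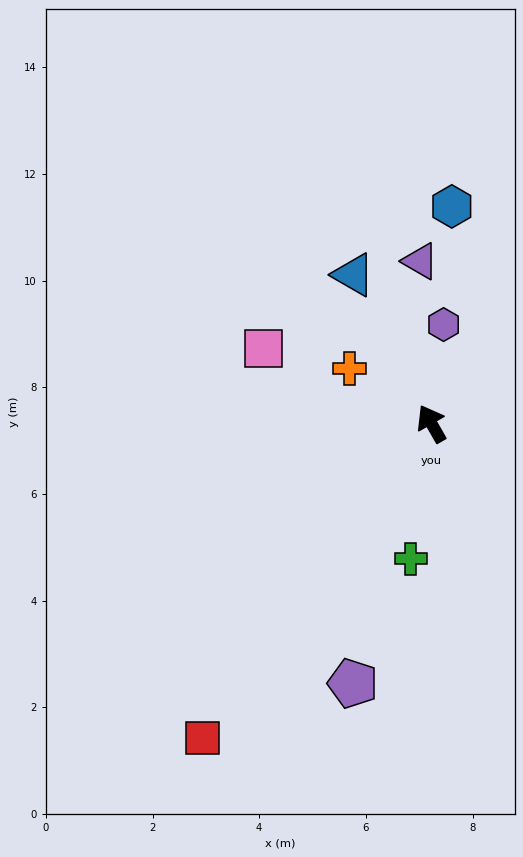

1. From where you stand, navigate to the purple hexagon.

turn right 37°, forward 1.9 m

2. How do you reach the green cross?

turn left 141°, forward 2.6 m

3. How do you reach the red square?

turn left 114°, forward 7.3 m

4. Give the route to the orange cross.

turn left 26°, forward 1.9 m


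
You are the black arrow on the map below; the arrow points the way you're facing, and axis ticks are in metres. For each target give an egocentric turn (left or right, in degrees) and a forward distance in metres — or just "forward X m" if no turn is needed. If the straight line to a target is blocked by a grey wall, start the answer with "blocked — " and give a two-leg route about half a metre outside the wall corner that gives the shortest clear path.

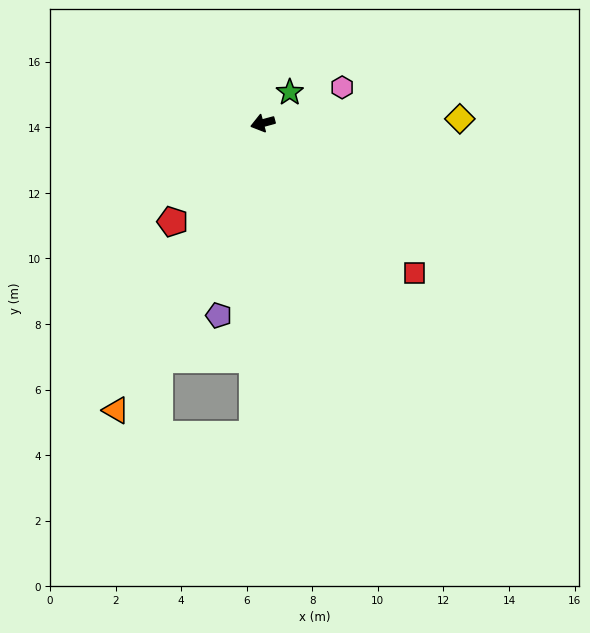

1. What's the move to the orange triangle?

turn left 48°, forward 9.8 m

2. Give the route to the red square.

turn left 120°, forward 6.5 m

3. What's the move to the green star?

turn right 146°, forward 1.3 m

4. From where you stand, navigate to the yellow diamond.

turn left 166°, forward 6.0 m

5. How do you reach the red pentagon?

turn left 32°, forward 4.1 m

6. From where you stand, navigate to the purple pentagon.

turn left 62°, forward 6.0 m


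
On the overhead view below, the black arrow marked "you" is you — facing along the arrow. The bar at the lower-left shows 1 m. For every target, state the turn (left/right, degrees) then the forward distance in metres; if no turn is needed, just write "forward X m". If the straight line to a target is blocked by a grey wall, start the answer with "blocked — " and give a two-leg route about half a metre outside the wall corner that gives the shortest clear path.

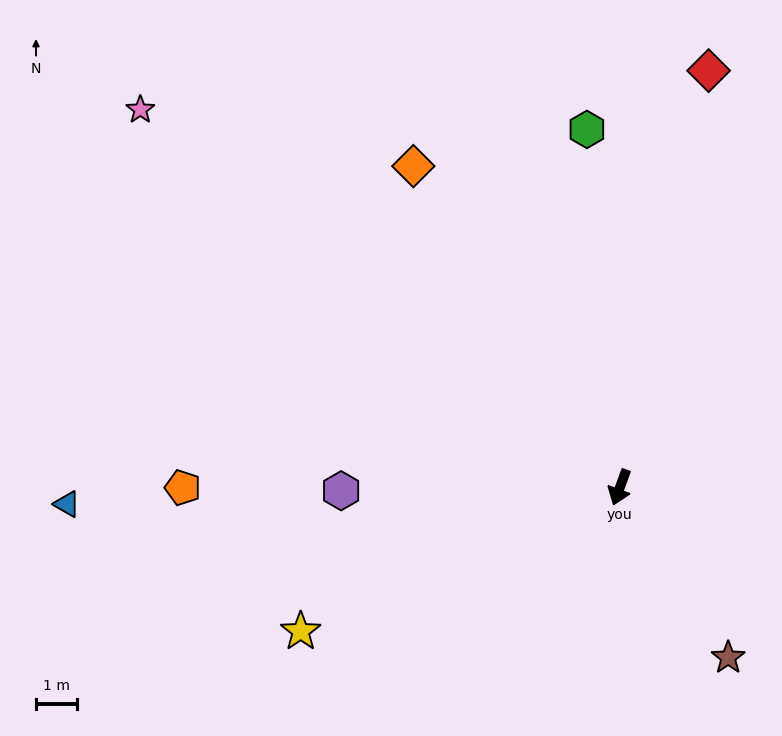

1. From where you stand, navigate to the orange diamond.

turn right 127°, forward 9.2 m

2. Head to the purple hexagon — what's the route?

turn right 69°, forward 6.7 m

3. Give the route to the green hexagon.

turn right 155°, forward 8.7 m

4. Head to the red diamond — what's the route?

turn right 172°, forward 10.3 m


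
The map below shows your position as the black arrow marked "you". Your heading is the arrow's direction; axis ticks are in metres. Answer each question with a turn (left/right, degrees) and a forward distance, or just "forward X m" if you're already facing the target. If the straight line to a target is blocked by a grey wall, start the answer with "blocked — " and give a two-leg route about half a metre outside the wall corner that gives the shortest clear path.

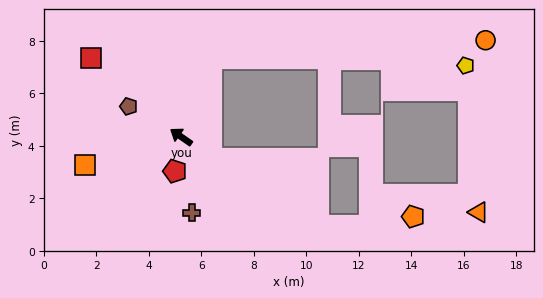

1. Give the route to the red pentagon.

turn left 115°, forward 1.3 m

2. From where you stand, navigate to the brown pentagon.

turn left 5°, forward 2.3 m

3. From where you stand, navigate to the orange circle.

blocked — turn right 76°, forward 3.2 m, then turn right 66°, forward 10.5 m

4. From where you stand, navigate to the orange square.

turn left 51°, forward 3.8 m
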